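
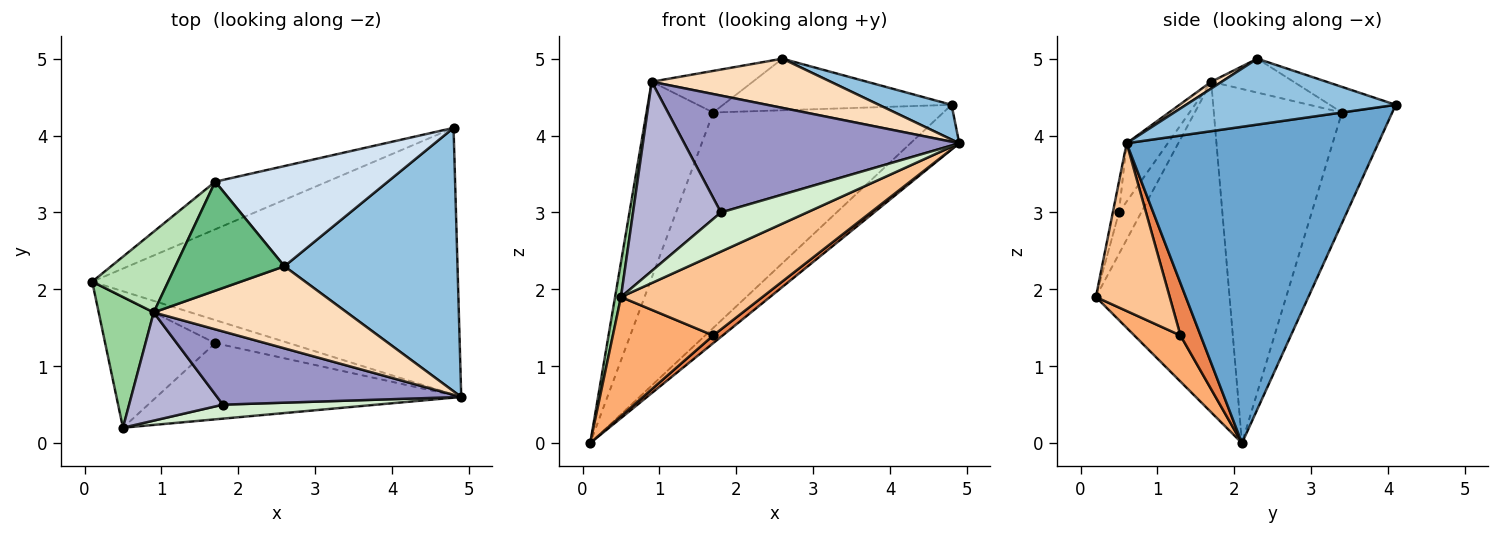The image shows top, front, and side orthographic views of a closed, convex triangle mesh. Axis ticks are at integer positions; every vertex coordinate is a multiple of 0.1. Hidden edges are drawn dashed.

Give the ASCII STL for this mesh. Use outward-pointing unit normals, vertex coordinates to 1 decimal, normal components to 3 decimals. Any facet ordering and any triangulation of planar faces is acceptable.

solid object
 facet normal 0.649 0.126 -0.750
  outer loop
   vertex 4.8 4.1 4.4
   vertex 4.9 0.6 3.9
   vertex 0.1 2.1 0.0
  endloop
 endfacet
 facet normal 0.353 -0.122 0.928
  outer loop
   vertex 2.6 2.3 5.0
   vertex 4.9 0.6 3.9
   vertex 4.8 4.1 4.4
  endloop
 endfacet
 facet normal -0.209 0.955 -0.211
  outer loop
   vertex 1.7 3.4 4.3
   vertex 4.8 4.1 4.4
   vertex 0.1 2.1 0.0
  endloop
 endfacet
 facet normal -0.131 0.454 0.881
  outer loop
   vertex 1.7 3.4 4.3
   vertex 2.6 2.3 5.0
   vertex 4.8 4.1 4.4
  endloop
 endfacet
 facet normal 0.558 -0.262 -0.787
  outer loop
   vertex 1.7 1.3 1.4
   vertex 0.1 2.1 0.0
   vertex 4.9 0.6 3.9
  endloop
 endfacet
 facet normal 0.296 -0.644 -0.706
  outer loop
   vertex 1.7 1.3 1.4
   vertex 0.5 0.2 1.9
   vertex 0.1 2.1 0.0
  endloop
 endfacet
 facet normal 0.354 -0.679 -0.643
  outer loop
   vertex 1.7 1.3 1.4
   vertex 4.9 0.6 3.9
   vertex 0.5 0.2 1.9
  endloop
 endfacet
 facet normal 0.030 -0.514 0.857
  outer loop
   vertex 0.9 1.7 4.7
   vertex 4.9 0.6 3.9
   vertex 2.6 2.3 5.0
  endloop
 endfacet
 facet normal -0.279 0.342 0.897
  outer loop
   vertex 0.9 1.7 4.7
   vertex 2.6 2.3 5.0
   vertex 1.7 3.4 4.3
  endloop
 endfacet
 facet normal -0.985 -0.043 0.164
  outer loop
   vertex 0.9 1.7 4.7
   vertex 0.1 2.1 0.0
   vertex 0.5 0.2 1.9
  endloop
 endfacet
 facet normal -0.871 0.454 0.187
  outer loop
   vertex 0.9 1.7 4.7
   vertex 1.7 3.4 4.3
   vertex 0.1 2.1 0.0
  endloop
 endfacet
 facet normal -0.067 -0.940 0.336
  outer loop
   vertex 1.8 0.5 3.0
   vertex 0.5 0.2 1.9
   vertex 4.9 0.6 3.9
  endloop
 endfacet
 facet normal -0.126 -0.841 0.527
  outer loop
   vertex 1.8 0.5 3.0
   vertex 4.9 0.6 3.9
   vertex 0.9 1.7 4.7
  endloop
 endfacet
 facet normal -0.215 -0.848 0.485
  outer loop
   vertex 1.8 0.5 3.0
   vertex 0.9 1.7 4.7
   vertex 0.5 0.2 1.9
  endloop
 endfacet
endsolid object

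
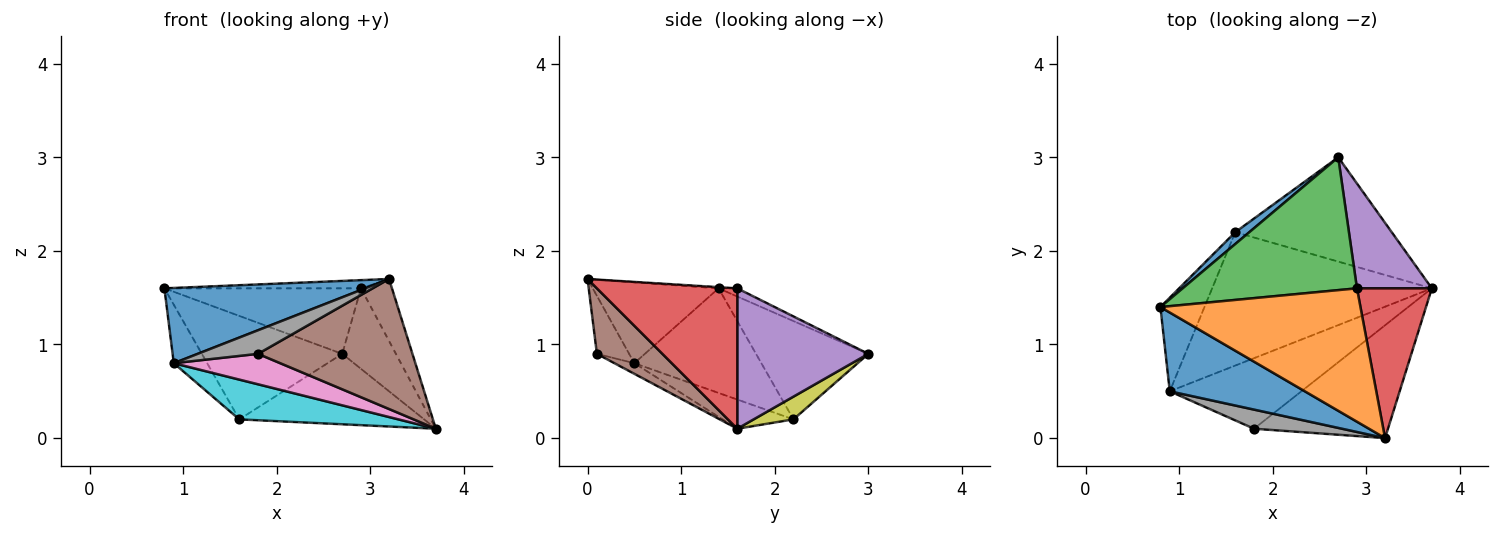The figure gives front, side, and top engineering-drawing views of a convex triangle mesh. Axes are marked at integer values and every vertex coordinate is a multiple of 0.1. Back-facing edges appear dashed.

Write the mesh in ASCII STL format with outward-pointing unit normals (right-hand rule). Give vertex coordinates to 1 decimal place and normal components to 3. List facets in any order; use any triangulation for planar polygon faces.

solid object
 facet normal -0.397 -0.634 0.663
  outer loop
   vertex 0.9 0.5 0.8
   vertex 3.2 0.0 1.7
   vertex 0.8 1.4 1.6
  endloop
 endfacet
 facet normal -0.006 0.061 0.998
  outer loop
   vertex 2.9 1.6 1.6
   vertex 0.8 1.4 1.6
   vertex 3.2 0.0 1.7
  endloop
 endfacet
 facet normal -0.042 0.442 0.896
  outer loop
   vertex 2.9 1.6 1.6
   vertex 2.7 3.0 0.9
   vertex 0.8 1.4 1.6
  endloop
 endfacet
 facet normal 0.866 0.191 0.462
  outer loop
   vertex 2.9 1.6 1.6
   vertex 3.2 0.0 1.7
   vertex 3.7 1.6 0.1
  endloop
 endfacet
 facet normal 0.830 0.340 0.443
  outer loop
   vertex 2.9 1.6 1.6
   vertex 3.7 1.6 0.1
   vertex 2.7 3.0 0.9
  endloop
 endfacet
 facet normal 0.305 -0.719 -0.624
  outer loop
   vertex 1.8 0.1 0.9
   vertex 3.7 1.6 0.1
   vertex 3.2 0.0 1.7
  endloop
 endfacet
 facet normal -0.074 -0.395 -0.916
  outer loop
   vertex 1.8 0.1 0.9
   vertex 0.9 0.5 0.8
   vertex 3.7 1.6 0.1
  endloop
 endfacet
 facet normal -0.384 -0.718 0.581
  outer loop
   vertex 1.8 0.1 0.9
   vertex 3.2 0.0 1.7
   vertex 0.9 0.5 0.8
  endloop
 endfacet
 facet normal 0.120 0.556 -0.823
  outer loop
   vertex 1.6 2.2 0.2
   vertex 2.7 3.0 0.9
   vertex 3.7 1.6 0.1
  endloop
 endfacet
 facet normal -0.126 -0.284 -0.951
  outer loop
   vertex 1.6 2.2 0.2
   vertex 3.7 1.6 0.1
   vertex 0.9 0.5 0.8
  endloop
 endfacet
 facet normal -0.622 0.778 0.089
  outer loop
   vertex 1.6 2.2 0.2
   vertex 0.8 1.4 1.6
   vertex 2.7 3.0 0.9
  endloop
 endfacet
 facet normal -0.896 0.236 -0.377
  outer loop
   vertex 1.6 2.2 0.2
   vertex 0.9 0.5 0.8
   vertex 0.8 1.4 1.6
  endloop
 endfacet
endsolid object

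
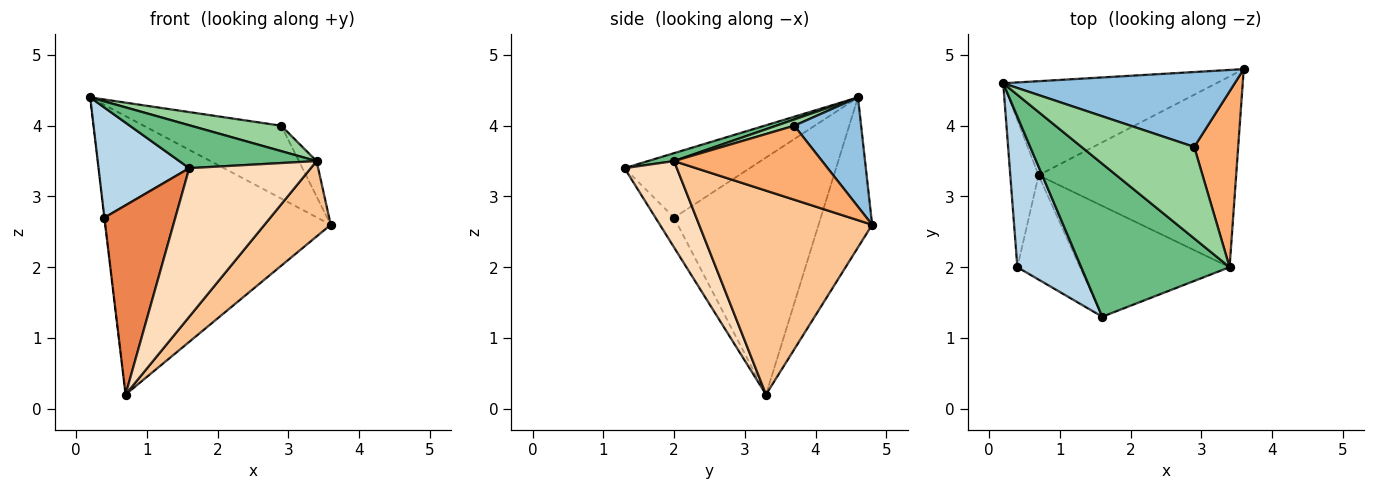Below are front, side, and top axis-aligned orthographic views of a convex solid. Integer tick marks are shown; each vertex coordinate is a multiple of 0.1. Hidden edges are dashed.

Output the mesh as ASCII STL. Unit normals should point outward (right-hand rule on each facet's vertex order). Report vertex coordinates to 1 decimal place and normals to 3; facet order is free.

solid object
 facet normal -0.220 0.924 -0.312
  outer loop
   vertex 0.7 3.3 0.2
   vertex 0.2 4.6 4.4
   vertex 3.6 4.8 2.6
  endloop
 endfacet
 facet normal 0.321 0.660 0.679
  outer loop
   vertex 2.9 3.7 4.0
   vertex 3.6 4.8 2.6
   vertex 0.2 4.6 4.4
  endloop
 endfacet
 facet normal -0.632 -0.458 0.626
  outer loop
   vertex 0.4 2.0 2.7
   vertex 1.6 1.3 3.4
   vertex 0.2 4.6 4.4
  endloop
 endfacet
 facet normal -0.993 0.001 -0.119
  outer loop
   vertex 0.4 2.0 2.7
   vertex 0.2 4.6 4.4
   vertex 0.7 3.3 0.2
  endloop
 endfacet
 facet normal -0.223 -0.854 -0.471
  outer loop
   vertex 0.4 2.0 2.7
   vertex 0.7 3.3 0.2
   vertex 1.6 1.3 3.4
  endloop
 endfacet
 facet normal 0.855 0.102 0.508
  outer loop
   vertex 3.4 2.0 3.5
   vertex 3.6 4.8 2.6
   vertex 2.9 3.7 4.0
  endloop
 endfacet
 facet normal 0.692 -0.265 -0.671
  outer loop
   vertex 3.4 2.0 3.5
   vertex 0.7 3.3 0.2
   vertex 3.6 4.8 2.6
  endloop
 endfacet
 facet normal 0.326 -0.758 -0.565
  outer loop
   vertex 3.4 2.0 3.5
   vertex 1.6 1.3 3.4
   vertex 0.7 3.3 0.2
  endloop
 endfacet
 facet normal 0.051 -0.270 0.962
  outer loop
   vertex 3.4 2.0 3.5
   vertex 0.2 4.6 4.4
   vertex 1.6 1.3 3.4
  endloop
 endfacet
 facet normal 0.053 -0.267 0.962
  outer loop
   vertex 3.4 2.0 3.5
   vertex 2.9 3.7 4.0
   vertex 0.2 4.6 4.4
  endloop
 endfacet
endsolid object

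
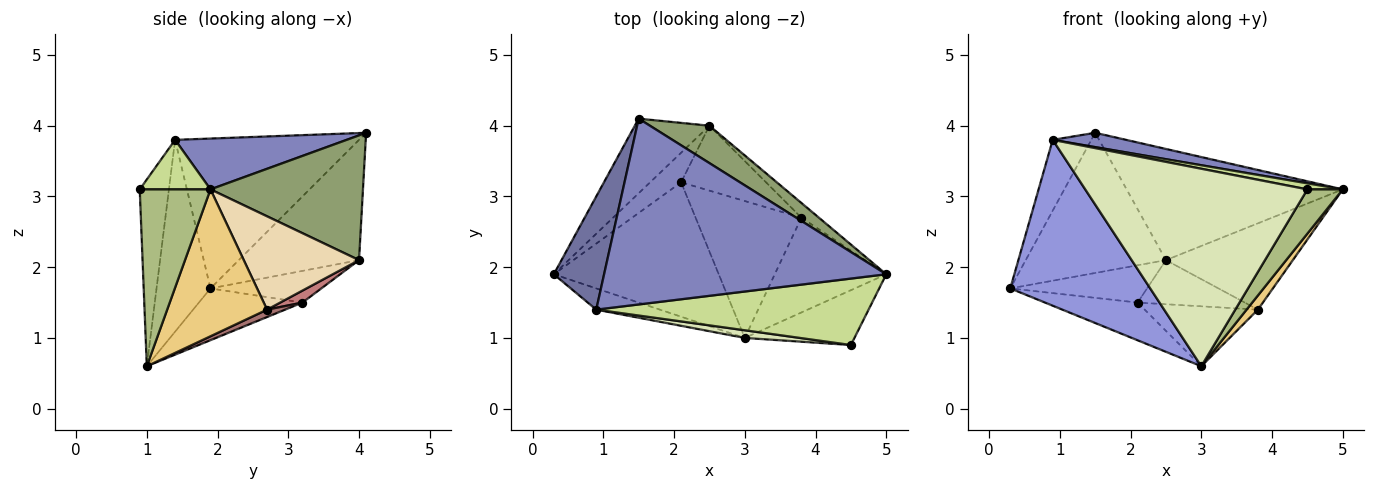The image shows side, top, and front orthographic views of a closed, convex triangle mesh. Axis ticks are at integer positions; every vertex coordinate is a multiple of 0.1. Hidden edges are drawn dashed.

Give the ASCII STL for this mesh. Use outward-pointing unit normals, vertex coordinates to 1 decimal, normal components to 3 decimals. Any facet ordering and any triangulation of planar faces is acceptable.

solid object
 facet normal -0.930 0.195 0.312
  outer loop
   vertex 0.9 1.4 3.8
   vertex 1.5 4.1 3.9
   vertex 0.3 1.9 1.7
  endloop
 endfacet
 facet normal 0.177 -0.076 0.981
  outer loop
   vertex 0.9 1.4 3.8
   vertex 5.0 1.9 3.1
   vertex 1.5 4.1 3.9
  endloop
 endfacet
 facet normal -0.357 -0.926 -0.119
  outer loop
   vertex 0.9 1.4 3.8
   vertex 0.3 1.9 1.7
   vertex 3.0 1.0 0.6
  endloop
 endfacet
 facet normal -0.604 0.704 -0.374
  outer loop
   vertex 2.5 4.0 2.1
   vertex 0.3 1.9 1.7
   vertex 1.5 4.1 3.9
  endloop
 endfacet
 facet normal 0.556 0.788 0.265
  outer loop
   vertex 2.5 4.0 2.1
   vertex 1.5 4.1 3.9
   vertex 5.0 1.9 3.1
  endloop
 endfacet
 facet normal 0.782 -0.391 -0.485
  outer loop
   vertex 4.5 0.9 3.1
   vertex 3.0 1.0 0.6
   vertex 5.0 1.9 3.1
  endloop
 endfacet
 facet normal 0.178 -0.089 0.980
  outer loop
   vertex 4.5 0.9 3.1
   vertex 5.0 1.9 3.1
   vertex 0.9 1.4 3.8
  endloop
 endfacet
 facet normal -0.130 -0.991 0.038
  outer loop
   vertex 4.5 0.9 3.1
   vertex 0.9 1.4 3.8
   vertex 3.0 1.0 0.6
  endloop
 endfacet
 facet normal -0.289 0.259 -0.922
  outer loop
   vertex 2.1 3.2 1.5
   vertex 3.0 1.0 0.6
   vertex 0.3 1.9 1.7
  endloop
 endfacet
 facet normal -0.536 0.661 -0.525
  outer loop
   vertex 2.1 3.2 1.5
   vertex 0.3 1.9 1.7
   vertex 2.5 4.0 2.1
  endloop
 endfacet
 facet normal 0.793 -0.090 -0.602
  outer loop
   vertex 3.8 2.7 1.4
   vertex 5.0 1.9 3.1
   vertex 3.0 1.0 0.6
  endloop
 endfacet
 facet normal 0.667 0.734 -0.125
  outer loop
   vertex 3.8 2.7 1.4
   vertex 2.5 4.0 2.1
   vertex 5.0 1.9 3.1
  endloop
 endfacet
 facet normal 0.064 0.400 -0.914
  outer loop
   vertex 3.8 2.7 1.4
   vertex 3.0 1.0 0.6
   vertex 2.1 3.2 1.5
  endloop
 endfacet
 facet normal 0.116 0.558 -0.822
  outer loop
   vertex 3.8 2.7 1.4
   vertex 2.1 3.2 1.5
   vertex 2.5 4.0 2.1
  endloop
 endfacet
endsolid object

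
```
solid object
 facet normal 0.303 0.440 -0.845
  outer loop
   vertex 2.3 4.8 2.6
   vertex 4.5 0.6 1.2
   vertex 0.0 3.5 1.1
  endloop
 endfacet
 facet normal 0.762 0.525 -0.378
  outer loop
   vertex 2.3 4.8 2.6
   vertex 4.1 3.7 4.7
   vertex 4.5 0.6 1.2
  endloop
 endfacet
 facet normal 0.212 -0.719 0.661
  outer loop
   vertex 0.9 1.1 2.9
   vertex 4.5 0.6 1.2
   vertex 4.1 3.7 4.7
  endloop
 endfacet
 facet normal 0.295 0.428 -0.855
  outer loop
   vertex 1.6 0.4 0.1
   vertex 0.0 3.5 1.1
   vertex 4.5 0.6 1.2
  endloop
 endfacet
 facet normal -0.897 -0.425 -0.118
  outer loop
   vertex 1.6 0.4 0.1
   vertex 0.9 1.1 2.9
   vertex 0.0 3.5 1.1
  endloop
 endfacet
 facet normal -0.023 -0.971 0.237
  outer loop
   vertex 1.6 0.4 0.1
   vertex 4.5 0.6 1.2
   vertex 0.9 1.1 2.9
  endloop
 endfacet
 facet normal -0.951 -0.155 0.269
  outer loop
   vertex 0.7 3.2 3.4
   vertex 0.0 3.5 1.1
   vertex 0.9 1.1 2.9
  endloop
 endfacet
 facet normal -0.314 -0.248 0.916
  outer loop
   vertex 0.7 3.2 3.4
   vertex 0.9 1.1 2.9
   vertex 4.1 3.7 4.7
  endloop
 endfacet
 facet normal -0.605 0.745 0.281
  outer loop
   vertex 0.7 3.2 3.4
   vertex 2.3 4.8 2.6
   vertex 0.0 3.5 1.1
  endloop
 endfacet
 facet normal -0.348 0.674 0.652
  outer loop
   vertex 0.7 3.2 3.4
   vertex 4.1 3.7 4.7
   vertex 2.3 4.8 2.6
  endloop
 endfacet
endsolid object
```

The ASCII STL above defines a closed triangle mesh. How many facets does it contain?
10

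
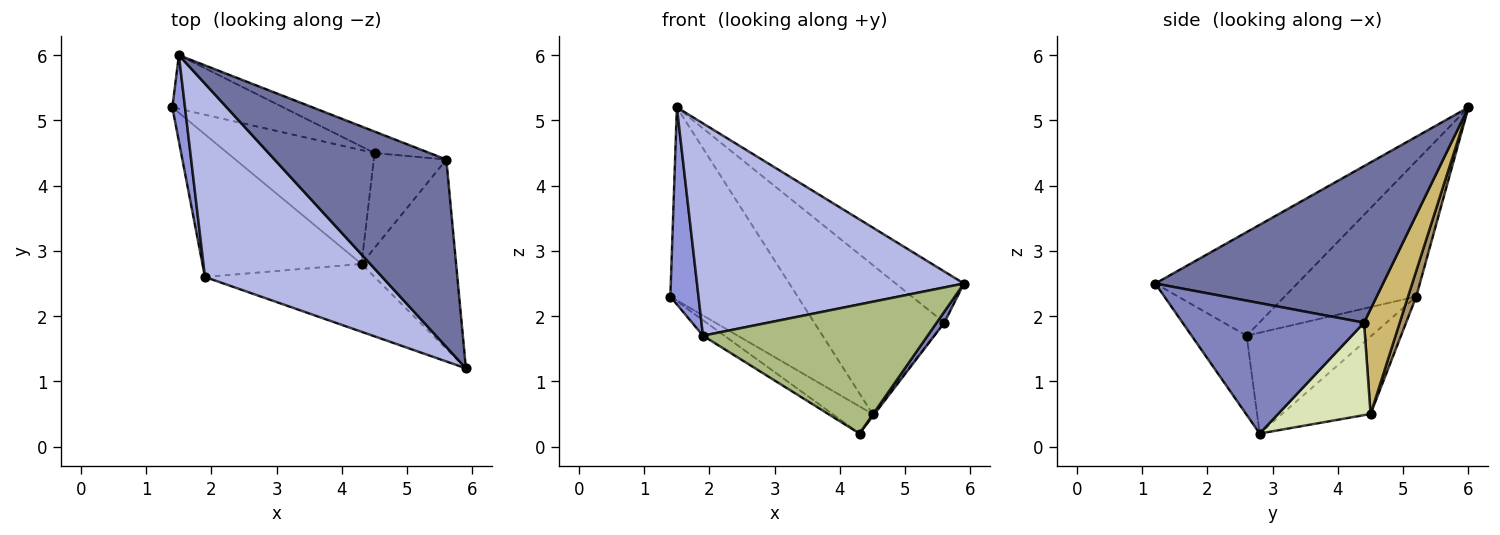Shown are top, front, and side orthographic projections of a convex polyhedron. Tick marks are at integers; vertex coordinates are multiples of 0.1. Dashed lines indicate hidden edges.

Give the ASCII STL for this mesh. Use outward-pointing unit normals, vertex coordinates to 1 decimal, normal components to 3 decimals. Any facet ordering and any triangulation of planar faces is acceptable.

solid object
 facet normal 0.660 0.198 0.724
  outer loop
   vertex 5.6 4.4 1.9
   vertex 1.5 6.0 5.2
   vertex 5.9 1.2 2.5
  endloop
 endfacet
 facet normal 0.809 -0.034 -0.587
  outer loop
   vertex 5.6 4.4 1.9
   vertex 5.9 1.2 2.5
   vertex 4.3 2.8 0.2
  endloop
 endfacet
 facet normal -0.974 -0.208 0.091
  outer loop
   vertex 1.9 2.6 1.7
   vertex 1.5 6.0 5.2
   vertex 1.4 5.2 2.3
  endloop
 endfacet
 facet normal -0.366 -0.688 0.627
  outer loop
   vertex 1.9 2.6 1.7
   vertex 5.9 1.2 2.5
   vertex 1.5 6.0 5.2
  endloop
 endfacet
 facet normal -0.533 0.092 -0.841
  outer loop
   vertex 1.9 2.6 1.7
   vertex 1.4 5.2 2.3
   vertex 4.3 2.8 0.2
  endloop
 endfacet
 facet normal -0.212 -0.865 -0.454
  outer loop
   vertex 1.9 2.6 1.7
   vertex 4.3 2.8 0.2
   vertex 5.9 1.2 2.5
  endloop
 endfacet
 facet normal -0.456 0.206 -0.866
  outer loop
   vertex 4.5 4.5 0.5
   vertex 4.3 2.8 0.2
   vertex 1.4 5.2 2.3
  endloop
 endfacet
 facet normal 0.787 0.016 -0.617
  outer loop
   vertex 4.5 4.5 0.5
   vertex 5.6 4.4 1.9
   vertex 4.3 2.8 0.2
  endloop
 endfacet
 facet normal 0.062 0.962 -0.267
  outer loop
   vertex 4.5 4.5 0.5
   vertex 1.4 5.2 2.3
   vertex 1.5 6.0 5.2
  endloop
 endfacet
 facet normal 0.262 0.955 -0.138
  outer loop
   vertex 4.5 4.5 0.5
   vertex 1.5 6.0 5.2
   vertex 5.6 4.4 1.9
  endloop
 endfacet
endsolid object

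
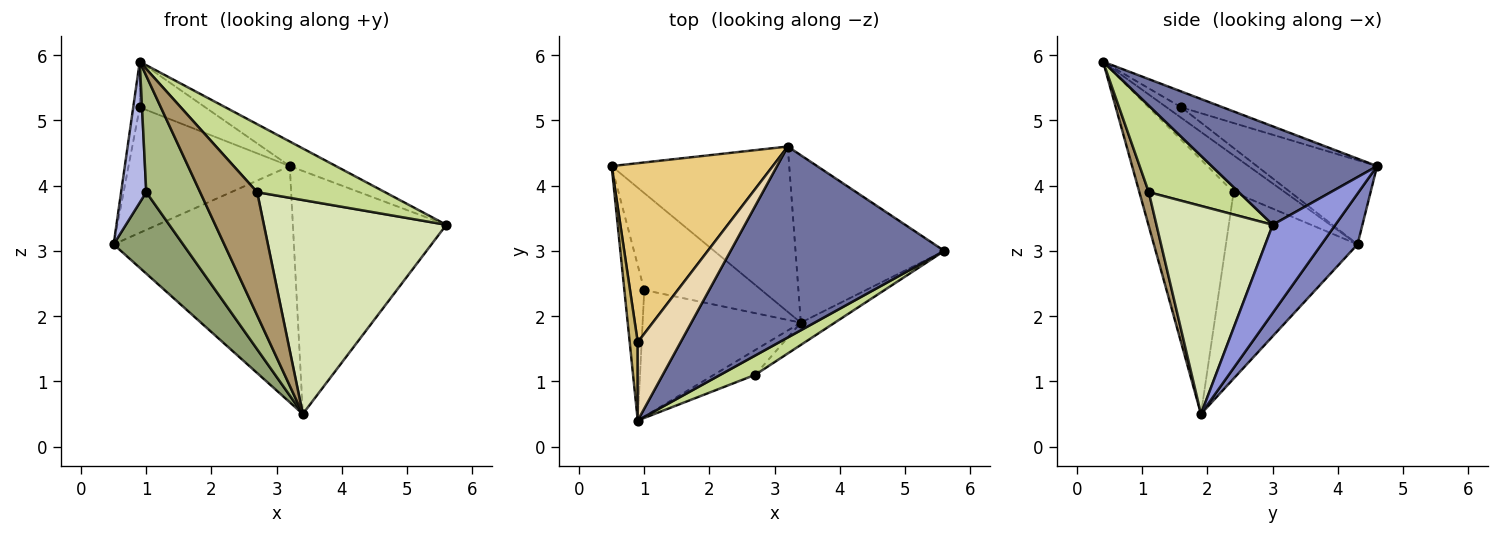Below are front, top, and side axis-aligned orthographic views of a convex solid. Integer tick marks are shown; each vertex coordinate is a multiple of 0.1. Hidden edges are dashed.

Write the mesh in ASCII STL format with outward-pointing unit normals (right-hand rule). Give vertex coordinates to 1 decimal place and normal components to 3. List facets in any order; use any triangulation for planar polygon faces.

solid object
 facet normal 0.416 0.116 0.902
  outer loop
   vertex 3.2 4.6 4.3
   vertex 0.9 0.4 5.9
   vertex 5.6 3.0 3.4
  endloop
 endfacet
 facet normal 0.162 0.808 -0.566
  outer loop
   vertex 3.2 4.6 4.3
   vertex 3.4 1.9 0.5
   vertex 0.5 4.3 3.1
  endloop
 endfacet
 facet normal 0.319 0.781 -0.538
  outer loop
   vertex 3.2 4.6 4.3
   vertex 5.6 3.0 3.4
   vertex 3.4 1.9 0.5
  endloop
 endfacet
 facet normal -0.808 -0.396 -0.437
  outer loop
   vertex 1.0 2.4 3.9
   vertex 0.9 0.4 5.9
   vertex 0.5 4.3 3.1
  endloop
 endfacet
 facet normal -0.773 -0.408 -0.486
  outer loop
   vertex 1.0 2.4 3.9
   vertex 0.5 4.3 3.1
   vertex 3.4 1.9 0.5
  endloop
 endfacet
 facet normal -0.764 -0.437 -0.475
  outer loop
   vertex 1.0 2.4 3.9
   vertex 3.4 1.9 0.5
   vertex 0.9 0.4 5.9
  endloop
 endfacet
 facet normal 0.561 -0.797 0.226
  outer loop
   vertex 2.7 1.1 3.9
   vertex 5.6 3.0 3.4
   vertex 0.9 0.4 5.9
  endloop
 endfacet
 facet normal 0.535 -0.840 -0.087
  outer loop
   vertex 2.7 1.1 3.9
   vertex 3.4 1.9 0.5
   vertex 5.6 3.0 3.4
  endloop
 endfacet
 facet normal 0.160 -0.968 -0.195
  outer loop
   vertex 2.7 1.1 3.9
   vertex 0.9 0.4 5.9
   vertex 3.4 1.9 0.5
  endloop
 endfacet
 facet normal -0.750 0.333 0.571
  outer loop
   vertex 0.9 1.6 5.2
   vertex 0.5 4.3 3.1
   vertex 0.9 0.4 5.9
  endloop
 endfacet
 facet normal -0.393 0.527 0.753
  outer loop
   vertex 0.9 1.6 5.2
   vertex 3.2 4.6 4.3
   vertex 0.5 4.3 3.1
  endloop
 endfacet
 facet normal -0.304 0.480 0.823
  outer loop
   vertex 0.9 1.6 5.2
   vertex 0.9 0.4 5.9
   vertex 3.2 4.6 4.3
  endloop
 endfacet
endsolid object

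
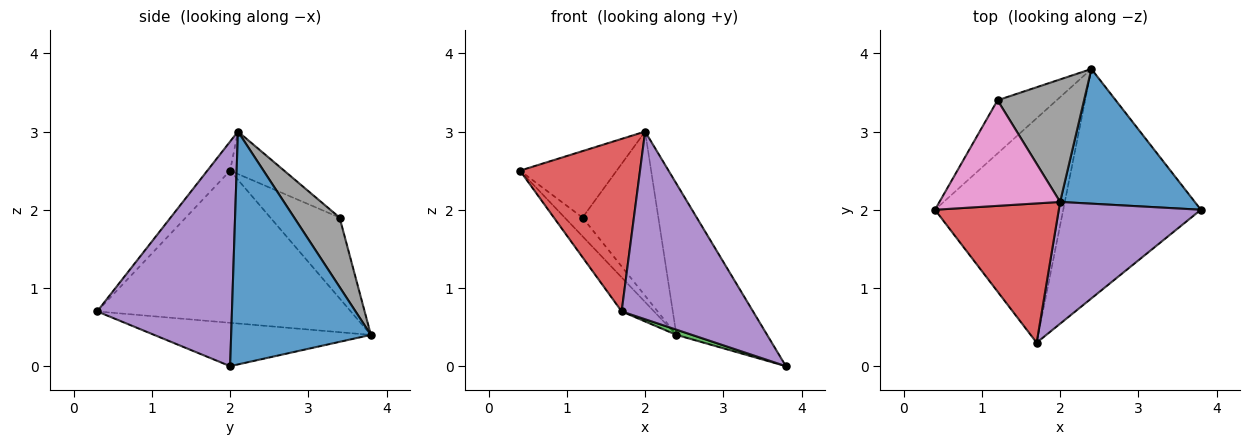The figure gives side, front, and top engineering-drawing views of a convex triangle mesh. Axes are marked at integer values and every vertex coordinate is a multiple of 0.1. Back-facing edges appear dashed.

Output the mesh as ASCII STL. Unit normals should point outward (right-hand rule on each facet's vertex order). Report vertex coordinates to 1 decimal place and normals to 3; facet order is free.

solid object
 facet normal 0.755 0.490 0.436
  outer loop
   vertex 2.0 2.1 3.0
   vertex 3.8 2.0 0.0
   vertex 2.4 3.8 0.4
  endloop
 endfacet
 facet normal -0.761 0.097 -0.641
  outer loop
   vertex 1.7 0.3 0.7
   vertex 0.4 2.0 2.5
   vertex 2.4 3.8 0.4
  endloop
 endfacet
 facet normal -0.300 -0.022 -0.954
  outer loop
   vertex 1.7 0.3 0.7
   vertex 2.4 3.8 0.4
   vertex 3.8 2.0 0.0
  endloop
 endfacet
 facet normal -0.146 -0.770 0.621
  outer loop
   vertex 1.7 0.3 0.7
   vertex 2.0 2.1 3.0
   vertex 0.4 2.0 2.5
  endloop
 endfacet
 facet normal 0.652 -0.636 0.413
  outer loop
   vertex 1.7 0.3 0.7
   vertex 3.8 2.0 0.0
   vertex 2.0 2.1 3.0
  endloop
 endfacet
 facet normal -0.790 0.204 -0.578
  outer loop
   vertex 1.2 3.4 1.9
   vertex 2.4 3.8 0.4
   vertex 0.4 2.0 2.5
  endloop
 endfacet
 facet normal -0.285 0.511 0.811
  outer loop
   vertex 1.2 3.4 1.9
   vertex 0.4 2.0 2.5
   vertex 2.0 2.1 3.0
  endloop
 endfacet
 facet normal 0.433 0.723 0.539
  outer loop
   vertex 1.2 3.4 1.9
   vertex 2.0 2.1 3.0
   vertex 2.4 3.8 0.4
  endloop
 endfacet
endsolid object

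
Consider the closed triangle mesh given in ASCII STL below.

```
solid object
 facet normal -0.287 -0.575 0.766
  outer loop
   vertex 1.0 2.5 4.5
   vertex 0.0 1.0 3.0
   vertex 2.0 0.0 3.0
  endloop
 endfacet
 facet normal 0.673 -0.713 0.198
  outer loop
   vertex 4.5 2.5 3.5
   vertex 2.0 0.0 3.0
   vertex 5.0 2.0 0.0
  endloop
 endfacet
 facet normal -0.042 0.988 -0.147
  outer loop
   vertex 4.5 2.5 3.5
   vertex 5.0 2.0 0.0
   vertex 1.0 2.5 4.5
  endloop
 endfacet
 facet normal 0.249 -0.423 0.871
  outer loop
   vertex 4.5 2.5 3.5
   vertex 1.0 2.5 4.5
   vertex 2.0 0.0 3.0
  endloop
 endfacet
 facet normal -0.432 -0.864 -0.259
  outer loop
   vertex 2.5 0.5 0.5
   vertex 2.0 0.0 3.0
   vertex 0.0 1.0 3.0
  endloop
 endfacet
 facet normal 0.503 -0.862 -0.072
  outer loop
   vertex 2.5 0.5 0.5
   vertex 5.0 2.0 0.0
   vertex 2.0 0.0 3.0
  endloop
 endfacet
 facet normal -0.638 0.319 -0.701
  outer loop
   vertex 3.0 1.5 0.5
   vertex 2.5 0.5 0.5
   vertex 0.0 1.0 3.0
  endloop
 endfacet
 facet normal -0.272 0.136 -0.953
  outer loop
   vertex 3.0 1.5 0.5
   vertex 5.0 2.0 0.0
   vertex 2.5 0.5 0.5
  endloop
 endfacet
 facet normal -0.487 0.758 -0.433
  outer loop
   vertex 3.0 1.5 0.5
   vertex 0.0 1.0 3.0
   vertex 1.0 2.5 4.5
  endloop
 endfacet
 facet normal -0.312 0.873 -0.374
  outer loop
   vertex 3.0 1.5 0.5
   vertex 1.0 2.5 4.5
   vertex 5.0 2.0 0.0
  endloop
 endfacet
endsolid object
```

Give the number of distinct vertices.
7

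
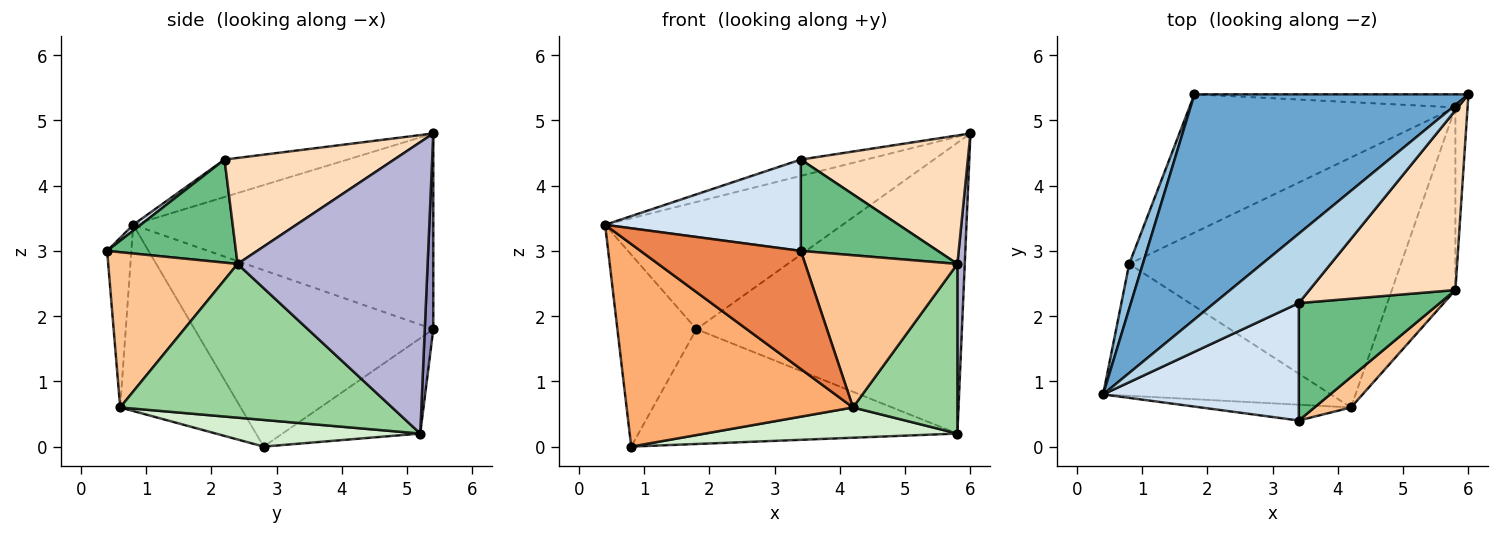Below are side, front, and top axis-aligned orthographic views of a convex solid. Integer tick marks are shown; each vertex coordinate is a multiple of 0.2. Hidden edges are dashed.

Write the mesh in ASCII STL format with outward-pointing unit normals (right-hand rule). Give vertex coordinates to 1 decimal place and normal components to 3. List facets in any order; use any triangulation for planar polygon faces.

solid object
 facet normal -0.528 0.418 0.739
  outer loop
   vertex 1.8 5.4 1.8
   vertex 0.4 0.8 3.4
   vertex 6.0 5.4 4.8
  endloop
 endfacet
 facet normal -0.947 0.314 0.073
  outer loop
   vertex 0.8 2.8 0.0
   vertex 0.4 0.8 3.4
   vertex 1.8 5.4 1.8
  endloop
 endfacet
 facet normal -0.396 0.210 0.894
  outer loop
   vertex 3.4 2.2 4.4
   vertex 6.0 5.4 4.8
   vertex 0.4 0.8 3.4
  endloop
 endfacet
 facet normal 0.023 -0.614 0.789
  outer loop
   vertex 3.4 2.2 4.4
   vertex 0.4 0.8 3.4
   vertex 3.4 0.4 3.0
  endloop
 endfacet
 facet normal -0.148 -0.980 -0.131
  outer loop
   vertex 4.2 0.6 0.6
   vertex 3.4 0.4 3.0
   vertex 0.4 0.8 3.4
  endloop
 endfacet
 facet normal -0.407 -0.765 -0.498
  outer loop
   vertex 4.2 0.6 0.6
   vertex 0.4 0.8 3.4
   vertex 0.8 2.8 0.0
  endloop
 endfacet
 facet normal 0.640 -0.753 0.151
  outer loop
   vertex 5.8 2.4 2.8
   vertex 3.4 0.4 3.0
   vertex 4.2 0.6 0.6
  endloop
 endfacet
 facet normal 0.509 -0.501 0.700
  outer loop
   vertex 5.8 2.4 2.8
   vertex 6.0 5.4 4.8
   vertex 3.4 2.2 4.4
  endloop
 endfacet
 facet normal 0.500 -0.532 0.684
  outer loop
   vertex 5.8 2.4 2.8
   vertex 3.4 2.2 4.4
   vertex 3.4 0.4 3.0
  endloop
 endfacet
 facet normal 0.871 -0.334 -0.360
  outer loop
   vertex 5.8 5.2 0.2
   vertex 5.8 2.4 2.8
   vertex 4.2 0.6 0.6
  endloop
 endfacet
 facet normal -0.266 0.616 -0.742
  outer loop
   vertex 5.8 5.2 0.2
   vertex 0.8 2.8 0.0
   vertex 1.8 5.4 1.8
  endloop
 endfacet
 facet normal 0.097 -0.120 -0.988
  outer loop
   vertex 5.8 5.2 0.2
   vertex 4.2 0.6 0.6
   vertex 0.8 2.8 0.0
  endloop
 endfacet
 facet normal 0.032 0.998 -0.045
  outer loop
   vertex 5.8 5.2 0.2
   vertex 1.8 5.4 1.8
   vertex 6.0 5.4 4.8
  endloop
 endfacet
 facet normal 0.998 -0.039 -0.042
  outer loop
   vertex 5.8 5.2 0.2
   vertex 6.0 5.4 4.8
   vertex 5.8 2.4 2.8
  endloop
 endfacet
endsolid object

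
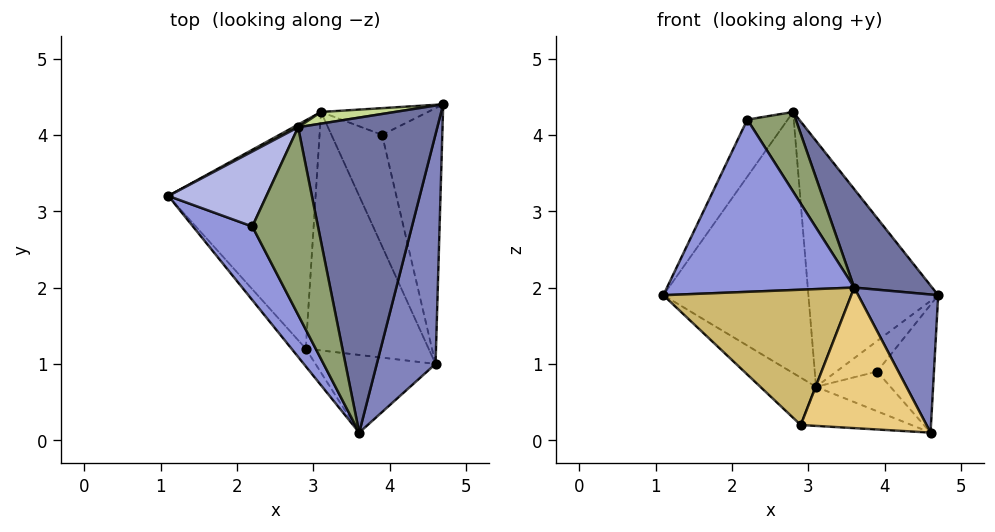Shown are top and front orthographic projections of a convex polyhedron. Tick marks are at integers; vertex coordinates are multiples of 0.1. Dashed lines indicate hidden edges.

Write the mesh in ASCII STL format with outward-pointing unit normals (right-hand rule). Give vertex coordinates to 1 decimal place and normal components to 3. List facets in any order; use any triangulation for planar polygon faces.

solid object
 facet normal 0.782 -0.186 0.595
  outer loop
   vertex 2.8 4.1 4.3
   vertex 3.6 0.1 2.0
   vertex 4.7 4.4 1.9
  endloop
 endfacet
 facet normal 0.902 -0.222 0.370
  outer loop
   vertex 4.6 1.0 0.1
   vertex 4.7 4.4 1.9
   vertex 3.6 0.1 2.0
  endloop
 endfacet
 facet normal -0.756 -0.602 0.257
  outer loop
   vertex 2.2 2.8 4.2
   vertex 1.1 3.2 1.9
   vertex 3.6 0.1 2.0
  endloop
 endfacet
 facet normal -0.822 0.345 0.453
  outer loop
   vertex 2.2 2.8 4.2
   vertex 2.8 4.1 4.3
   vertex 1.1 3.2 1.9
  endloop
 endfacet
 facet normal 0.570 -0.321 0.757
  outer loop
   vertex 2.2 2.8 4.2
   vertex 3.6 0.1 2.0
   vertex 2.8 4.1 4.3
  endloop
 endfacet
 facet normal -0.478 0.878 0.009
  outer loop
   vertex 3.1 4.3 0.7
   vertex 1.1 3.2 1.9
   vertex 2.8 4.1 4.3
  endloop
 endfacet
 facet normal -0.097 0.994 0.047
  outer loop
   vertex 3.1 4.3 0.7
   vertex 2.8 4.1 4.3
   vertex 4.7 4.4 1.9
  endloop
 endfacet
 facet normal -0.573 0.166 -0.802
  outer loop
   vertex 2.9 1.2 0.2
   vertex 1.1 3.2 1.9
   vertex 3.1 4.3 0.7
  endloop
 endfacet
 facet normal -0.039 0.162 -0.986
  outer loop
   vertex 2.9 1.2 0.2
   vertex 3.1 4.3 0.7
   vertex 4.6 1.0 0.1
  endloop
 endfacet
 facet normal -0.774 -0.627 -0.082
  outer loop
   vertex 2.9 1.2 0.2
   vertex 3.6 0.1 2.0
   vertex 1.1 3.2 1.9
  endloop
 endfacet
 facet normal -0.130 -0.868 -0.480
  outer loop
   vertex 2.9 1.2 0.2
   vertex 4.6 1.0 0.1
   vertex 3.6 0.1 2.0
  endloop
 endfacet
 facet normal 0.667 0.333 -0.667
  outer loop
   vertex 3.9 4.0 0.9
   vertex 4.7 4.4 1.9
   vertex 4.6 1.0 0.1
  endloop
 endfacet
 facet normal 0.408 0.687 -0.601
  outer loop
   vertex 3.9 4.0 0.9
   vertex 3.1 4.3 0.7
   vertex 4.7 4.4 1.9
  endloop
 endfacet
 facet normal 0.340 0.316 -0.886
  outer loop
   vertex 3.9 4.0 0.9
   vertex 4.6 1.0 0.1
   vertex 3.1 4.3 0.7
  endloop
 endfacet
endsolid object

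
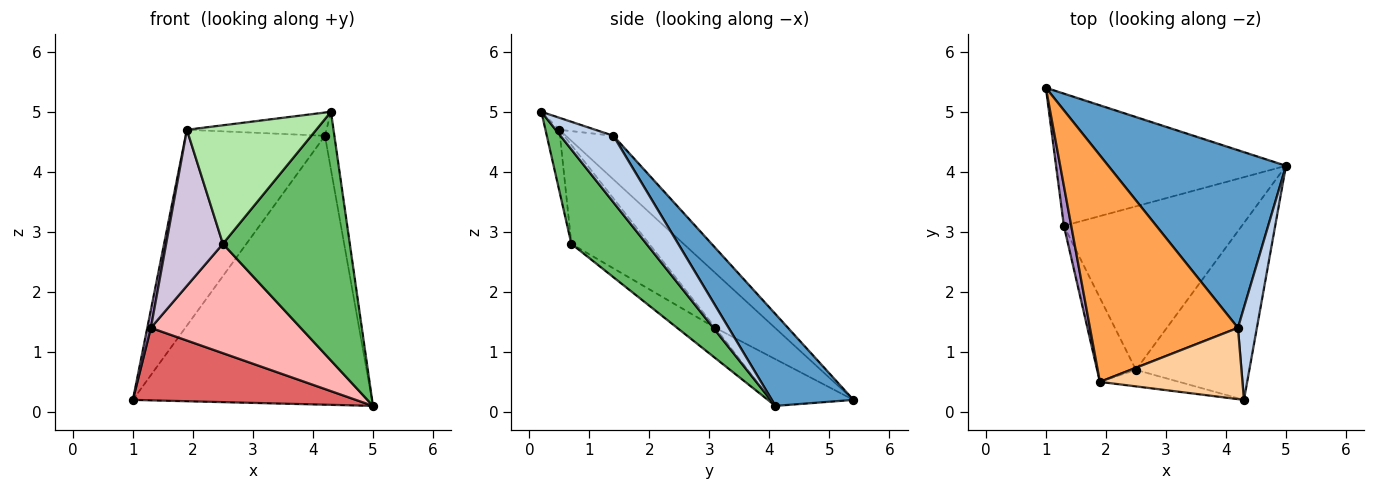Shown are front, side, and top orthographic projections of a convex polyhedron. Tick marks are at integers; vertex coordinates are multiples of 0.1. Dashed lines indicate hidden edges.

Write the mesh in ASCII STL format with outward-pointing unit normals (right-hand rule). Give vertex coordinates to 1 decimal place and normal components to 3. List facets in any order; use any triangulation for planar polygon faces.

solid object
 facet normal 0.274 0.802 0.530
  outer loop
   vertex 4.2 1.4 4.6
   vertex 5.0 4.1 0.1
   vertex 1.0 5.4 0.2
  endloop
 endfacet
 facet normal 0.948 0.169 0.270
  outer loop
   vertex 4.2 1.4 4.6
   vertex 4.3 0.2 5.0
   vertex 5.0 4.1 0.1
  endloop
 endfacet
 facet normal -0.218 0.638 0.738
  outer loop
   vertex 4.2 1.4 4.6
   vertex 1.0 5.4 0.2
   vertex 1.9 0.5 4.7
  endloop
 endfacet
 facet normal -0.080 0.309 0.948
  outer loop
   vertex 4.2 1.4 4.6
   vertex 1.9 0.5 4.7
   vertex 4.3 0.2 5.0
  endloop
 endfacet
 facet normal 0.434 -0.734 -0.522
  outer loop
   vertex 2.5 0.7 2.8
   vertex 5.0 4.1 0.1
   vertex 4.3 0.2 5.0
  endloop
 endfacet
 facet normal -0.106 -0.985 -0.137
  outer loop
   vertex 2.5 0.7 2.8
   vertex 4.3 0.2 5.0
   vertex 1.9 0.5 4.7
  endloop
 endfacet
 facet normal -0.175 -0.473 -0.863
  outer loop
   vertex 1.3 3.1 1.4
   vertex 1.0 5.4 0.2
   vertex 5.0 4.1 0.1
  endloop
 endfacet
 facet normal -0.140 -0.550 -0.823
  outer loop
   vertex 1.3 3.1 1.4
   vertex 5.0 4.1 0.1
   vertex 2.5 0.7 2.8
  endloop
 endfacet
 facet normal -0.989 -0.060 0.133
  outer loop
   vertex 1.3 3.1 1.4
   vertex 1.9 0.5 4.7
   vertex 1.0 5.4 0.2
  endloop
 endfacet
 facet normal -0.770 -0.561 -0.302
  outer loop
   vertex 1.3 3.1 1.4
   vertex 2.5 0.7 2.8
   vertex 1.9 0.5 4.7
  endloop
 endfacet
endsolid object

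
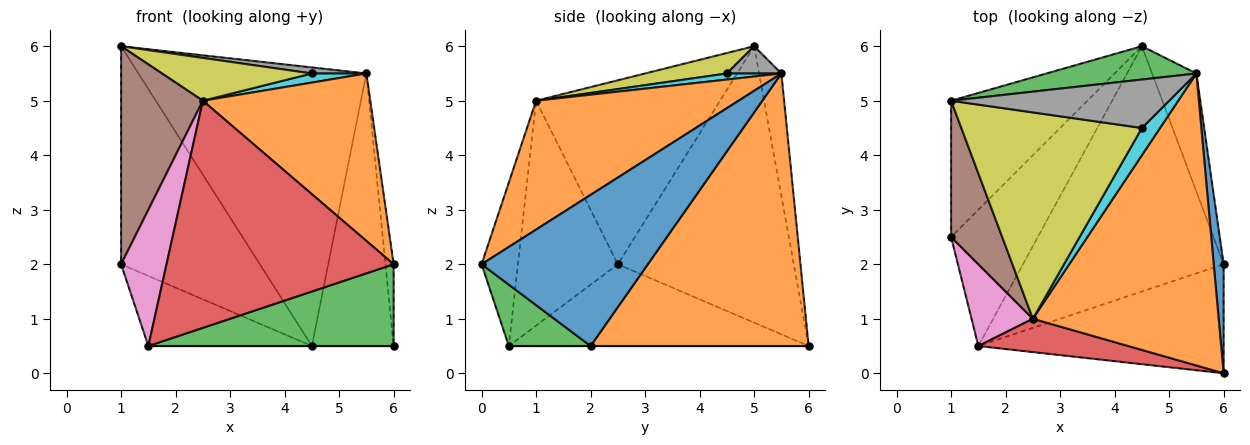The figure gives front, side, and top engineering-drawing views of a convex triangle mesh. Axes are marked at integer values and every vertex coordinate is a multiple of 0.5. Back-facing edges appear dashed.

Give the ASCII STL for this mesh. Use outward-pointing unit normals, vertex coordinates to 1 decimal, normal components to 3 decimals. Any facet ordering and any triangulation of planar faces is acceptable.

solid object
 facet normal -0.732 0.578 -0.361
  outer loop
   vertex 1.0 5.0 6.0
   vertex 4.5 6.0 0.5
   vertex 1.0 2.5 2.0
  endloop
 endfacet
 facet normal 0.926 0.347 -0.150
  outer loop
   vertex 5.5 5.5 5.5
   vertex 6.0 2.0 0.5
   vertex 4.5 6.0 0.5
  endloop
 endfacet
 facet normal -0.097 0.988 0.118
  outer loop
   vertex 5.5 5.5 5.5
   vertex 4.5 6.0 0.5
   vertex 1.0 5.0 6.0
  endloop
 endfacet
 facet normal -0.643 0.350 -0.681
  outer loop
   vertex 1.5 0.5 0.5
   vertex 1.0 2.5 2.0
   vertex 4.5 6.0 0.5
  endloop
 endfacet
 facet normal 0.000 0.000 -1.000
  outer loop
   vertex 1.5 0.5 0.5
   vertex 4.5 6.0 0.5
   vertex 6.0 2.0 0.5
  endloop
 endfacet
 facet normal -0.886 -0.394 0.246
  outer loop
   vertex 2.5 1.0 5.0
   vertex 1.0 5.0 6.0
   vertex 1.0 2.5 2.0
  endloop
 endfacet
 facet normal -0.884 -0.402 0.241
  outer loop
   vertex 2.5 1.0 5.0
   vertex 1.0 2.5 2.0
   vertex 1.5 0.5 0.5
  endloop
 endfacet
 facet normal 0.123 -0.123 0.985
  outer loop
   vertex 4.5 4.5 5.5
   vertex 5.5 5.5 5.5
   vertex 1.0 5.0 6.0
  endloop
 endfacet
 facet normal 0.110 -0.202 0.973
  outer loop
   vertex 4.5 4.5 5.5
   vertex 1.0 5.0 6.0
   vertex 2.5 1.0 5.0
  endloop
 endfacet
 facet normal 0.302 -0.302 0.905
  outer loop
   vertex 4.5 4.5 5.5
   vertex 2.5 1.0 5.0
   vertex 5.5 5.5 5.5
  endloop
 endfacet
 facet normal 0.997 0.049 0.065
  outer loop
   vertex 6.0 0.0 2.0
   vertex 6.0 2.0 0.5
   vertex 5.5 5.5 5.5
  endloop
 endfacet
 facet normal 0.515 -0.426 0.743
  outer loop
   vertex 6.0 0.0 2.0
   vertex 5.5 5.5 5.5
   vertex 2.5 1.0 5.0
  endloop
 endfacet
 facet normal 0.196 -0.588 -0.784
  outer loop
   vertex 6.0 0.0 2.0
   vertex 1.5 0.5 0.5
   vertex 6.0 2.0 0.5
  endloop
 endfacet
 facet normal -0.156 -0.977 0.143
  outer loop
   vertex 6.0 0.0 2.0
   vertex 2.5 1.0 5.0
   vertex 1.5 0.5 0.5
  endloop
 endfacet
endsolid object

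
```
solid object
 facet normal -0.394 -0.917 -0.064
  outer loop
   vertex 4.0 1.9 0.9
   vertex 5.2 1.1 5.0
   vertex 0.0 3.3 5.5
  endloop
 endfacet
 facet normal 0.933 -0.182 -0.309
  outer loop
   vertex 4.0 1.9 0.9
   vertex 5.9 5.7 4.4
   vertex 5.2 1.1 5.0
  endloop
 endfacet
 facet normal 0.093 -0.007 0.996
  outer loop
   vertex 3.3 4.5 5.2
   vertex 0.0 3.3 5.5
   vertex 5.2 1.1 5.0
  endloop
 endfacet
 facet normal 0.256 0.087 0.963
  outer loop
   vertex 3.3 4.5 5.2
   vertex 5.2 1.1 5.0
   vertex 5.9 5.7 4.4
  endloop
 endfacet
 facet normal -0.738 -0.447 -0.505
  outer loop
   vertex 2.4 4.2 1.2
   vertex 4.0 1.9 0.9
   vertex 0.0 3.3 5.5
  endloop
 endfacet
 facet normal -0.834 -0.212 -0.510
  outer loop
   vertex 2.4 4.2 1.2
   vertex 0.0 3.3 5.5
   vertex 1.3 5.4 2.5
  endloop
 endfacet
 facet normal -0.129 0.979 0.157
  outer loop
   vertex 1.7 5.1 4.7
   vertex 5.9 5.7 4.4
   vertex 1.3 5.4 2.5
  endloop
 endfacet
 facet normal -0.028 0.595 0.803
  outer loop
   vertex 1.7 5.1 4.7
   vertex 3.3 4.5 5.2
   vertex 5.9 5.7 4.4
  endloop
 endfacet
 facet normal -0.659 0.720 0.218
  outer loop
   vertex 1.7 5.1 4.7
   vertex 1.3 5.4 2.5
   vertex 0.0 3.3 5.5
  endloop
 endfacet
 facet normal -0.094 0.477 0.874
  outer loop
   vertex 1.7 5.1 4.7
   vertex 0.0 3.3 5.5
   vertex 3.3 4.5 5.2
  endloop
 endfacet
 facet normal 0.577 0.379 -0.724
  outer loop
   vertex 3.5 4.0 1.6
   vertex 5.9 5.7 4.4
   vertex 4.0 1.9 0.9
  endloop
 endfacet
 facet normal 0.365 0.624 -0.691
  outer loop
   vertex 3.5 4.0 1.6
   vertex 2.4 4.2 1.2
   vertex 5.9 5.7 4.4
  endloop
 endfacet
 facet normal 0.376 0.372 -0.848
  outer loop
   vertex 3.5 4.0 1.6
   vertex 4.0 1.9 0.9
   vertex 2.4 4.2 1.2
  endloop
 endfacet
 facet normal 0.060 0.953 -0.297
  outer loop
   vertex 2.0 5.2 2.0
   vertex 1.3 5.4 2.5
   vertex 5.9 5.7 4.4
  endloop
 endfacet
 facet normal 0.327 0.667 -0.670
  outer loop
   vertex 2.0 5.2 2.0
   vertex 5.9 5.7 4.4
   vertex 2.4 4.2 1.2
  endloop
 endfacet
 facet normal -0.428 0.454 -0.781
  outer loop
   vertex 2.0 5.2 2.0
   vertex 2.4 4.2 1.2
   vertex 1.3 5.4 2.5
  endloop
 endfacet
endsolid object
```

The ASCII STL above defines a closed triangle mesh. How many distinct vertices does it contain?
10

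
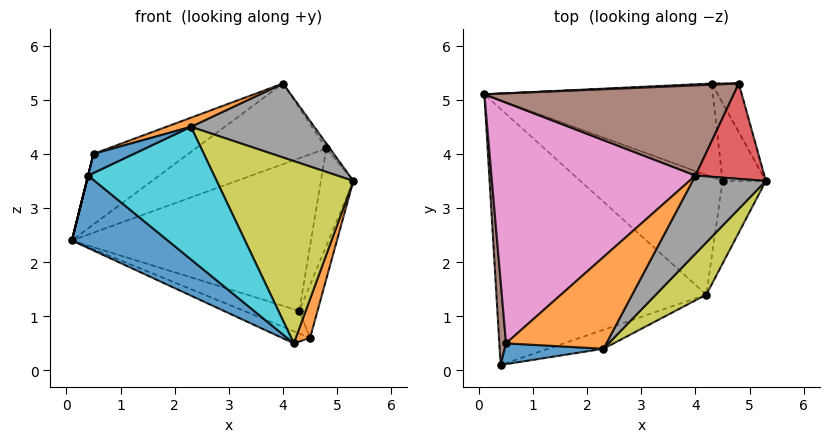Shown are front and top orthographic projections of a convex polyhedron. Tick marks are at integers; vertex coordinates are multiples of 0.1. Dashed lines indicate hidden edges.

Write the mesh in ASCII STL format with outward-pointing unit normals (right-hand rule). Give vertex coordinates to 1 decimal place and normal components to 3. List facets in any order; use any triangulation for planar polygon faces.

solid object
 facet normal -0.569 -0.224 -0.791
  outer loop
   vertex 4.2 1.4 0.5
   vertex 0.4 0.1 3.6
   vertex 0.1 5.1 2.4
  endloop
 endfacet
 facet normal 0.957 -0.124 -0.264
  outer loop
   vertex 4.5 3.5 0.6
   vertex 5.3 3.5 3.5
   vertex 4.2 1.4 0.5
  endloop
 endfacet
 facet normal 0.949 0.178 -0.262
  outer loop
   vertex 4.5 3.5 0.6
   vertex 4.3 5.3 1.1
   vertex 5.3 3.5 3.5
  endloop
 endfacet
 facet normal -0.347 0.094 -0.933
  outer loop
   vertex 4.5 3.5 0.6
   vertex 4.2 1.4 0.5
   vertex 0.1 5.1 2.4
  endloop
 endfacet
 facet normal -0.298 0.225 -0.928
  outer loop
   vertex 4.5 3.5 0.6
   vertex 0.1 5.1 2.4
   vertex 4.3 5.3 1.1
  endloop
 endfacet
 facet normal -0.970 0.000 0.243
  outer loop
   vertex 0.5 0.5 4.0
   vertex 0.1 5.1 2.4
   vertex 0.4 0.1 3.6
  endloop
 endfacet
 facet normal -0.518 0.241 0.821
  outer loop
   vertex 0.5 0.5 4.0
   vertex 4.0 3.6 5.3
   vertex 0.1 5.1 2.4
  endloop
 endfacet
 facet normal 0.690 -0.498 0.526
  outer loop
   vertex 2.3 0.4 4.5
   vertex 5.3 3.5 3.5
   vertex 4.0 3.6 5.3
  endloop
 endfacet
 facet normal 0.735 -0.652 0.186
  outer loop
   vertex 2.3 0.4 4.5
   vertex 4.2 1.4 0.5
   vertex 5.3 3.5 3.5
  endloop
 endfacet
 facet normal 0.218 -0.966 -0.138
  outer loop
   vertex 2.3 0.4 4.5
   vertex 0.4 0.1 3.6
   vertex 4.2 1.4 0.5
  endloop
 endfacet
 facet normal -0.235 -0.657 0.716
  outer loop
   vertex 2.3 0.4 4.5
   vertex 0.5 0.5 4.0
   vertex 0.4 0.1 3.6
  endloop
 endfacet
 facet normal -0.271 -0.095 0.958
  outer loop
   vertex 2.3 0.4 4.5
   vertex 4.0 3.6 5.3
   vertex 0.5 0.5 4.0
  endloop
 endfacet
 facet normal 0.937 0.312 -0.156
  outer loop
   vertex 4.8 5.3 4.1
   vertex 5.3 3.5 3.5
   vertex 4.3 5.3 1.1
  endloop
 endfacet
 facet normal 0.811 0.031 0.584
  outer loop
   vertex 4.8 5.3 4.1
   vertex 4.0 3.6 5.3
   vertex 5.3 3.5 3.5
  endloop
 endfacet
 facet normal -0.045 0.999 0.008
  outer loop
   vertex 4.8 5.3 4.1
   vertex 4.3 5.3 1.1
   vertex 0.1 5.1 2.4
  endloop
 endfacet
 facet normal -0.286 0.639 0.714
  outer loop
   vertex 4.8 5.3 4.1
   vertex 0.1 5.1 2.4
   vertex 4.0 3.6 5.3
  endloop
 endfacet
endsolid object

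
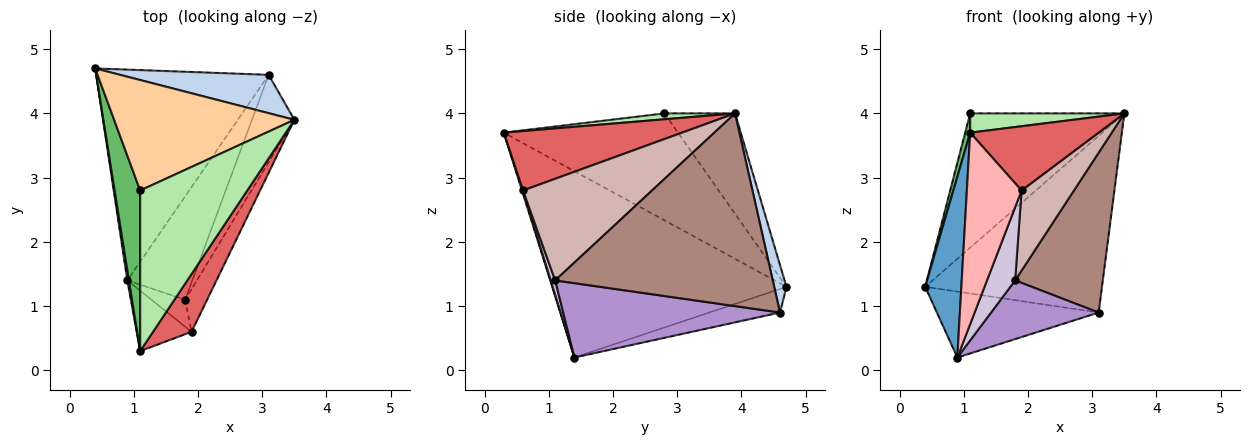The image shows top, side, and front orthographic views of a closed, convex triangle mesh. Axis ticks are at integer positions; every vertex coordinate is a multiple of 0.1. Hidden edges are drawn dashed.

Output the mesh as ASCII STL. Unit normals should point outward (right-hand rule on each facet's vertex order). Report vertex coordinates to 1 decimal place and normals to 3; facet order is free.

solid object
 facet normal -0.988 -0.153 0.009
  outer loop
   vertex 0.9 1.4 0.2
   vertex 1.1 0.3 3.7
   vertex 0.4 4.7 1.3
  endloop
 endfacet
 facet normal 0.067 0.975 0.211
  outer loop
   vertex 3.1 4.6 0.9
   vertex 0.4 4.7 1.3
   vertex 3.5 3.9 4.0
  endloop
 endfacet
 facet normal -0.129 0.296 -0.946
  outer loop
   vertex 3.1 4.6 0.9
   vertex 0.9 1.4 0.2
   vertex 0.4 4.7 1.3
  endloop
 endfacet
 facet normal -0.334 0.728 0.599
  outer loop
   vertex 1.1 2.8 4.0
   vertex 3.5 3.9 4.0
   vertex 0.4 4.7 1.3
  endloop
 endfacet
 facet normal -0.972 -0.028 0.232
  outer loop
   vertex 1.1 2.8 4.0
   vertex 0.4 4.7 1.3
   vertex 1.1 0.3 3.7
  endloop
 endfacet
 facet normal 0.055 -0.119 0.991
  outer loop
   vertex 1.1 2.8 4.0
   vertex 1.1 0.3 3.7
   vertex 3.5 3.9 4.0
  endloop
 endfacet
 facet normal 0.718 -0.517 0.466
  outer loop
   vertex 1.9 0.6 2.8
   vertex 3.5 3.9 4.0
   vertex 1.1 0.3 3.7
  endloop
 endfacet
 facet normal 0.019 -0.954 -0.301
  outer loop
   vertex 1.9 0.6 2.8
   vertex 1.1 0.3 3.7
   vertex 0.9 1.4 0.2
  endloop
 endfacet
 facet normal 0.705 -0.350 -0.616
  outer loop
   vertex 1.8 1.1 1.4
   vertex 0.9 1.4 0.2
   vertex 3.1 4.6 0.9
  endloop
 endfacet
 facet normal 0.147 -0.928 -0.342
  outer loop
   vertex 1.8 1.1 1.4
   vertex 1.9 0.6 2.8
   vertex 0.9 1.4 0.2
  endloop
 endfacet
 facet normal 0.909 -0.366 -0.200
  outer loop
   vertex 1.8 1.1 1.4
   vertex 3.1 4.6 0.9
   vertex 3.5 3.9 4.0
  endloop
 endfacet
 facet normal 0.908 -0.369 -0.197
  outer loop
   vertex 1.8 1.1 1.4
   vertex 3.5 3.9 4.0
   vertex 1.9 0.6 2.8
  endloop
 endfacet
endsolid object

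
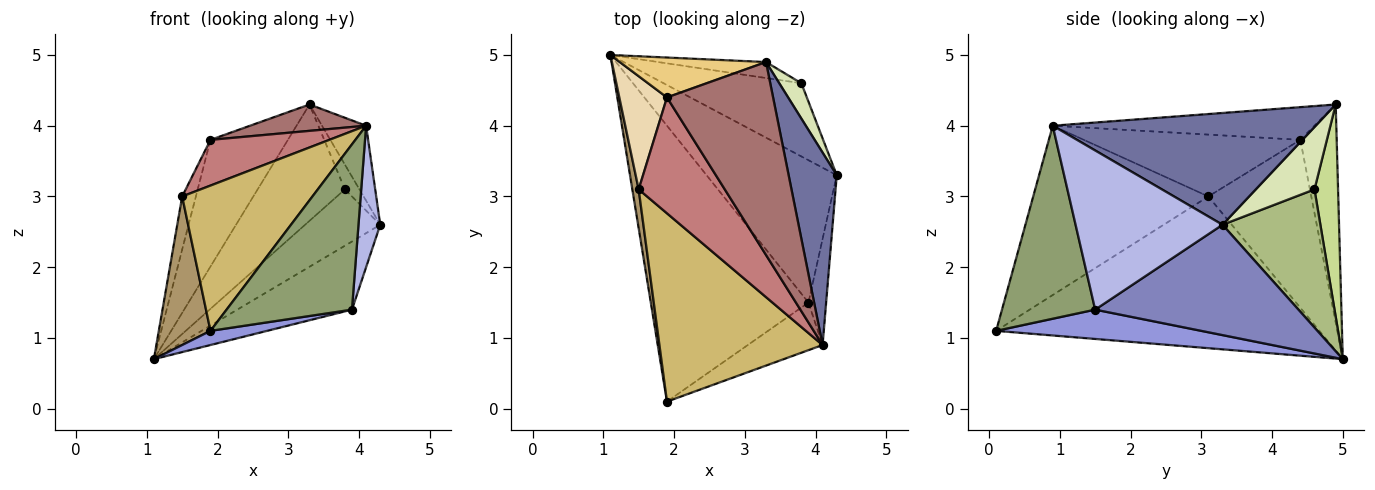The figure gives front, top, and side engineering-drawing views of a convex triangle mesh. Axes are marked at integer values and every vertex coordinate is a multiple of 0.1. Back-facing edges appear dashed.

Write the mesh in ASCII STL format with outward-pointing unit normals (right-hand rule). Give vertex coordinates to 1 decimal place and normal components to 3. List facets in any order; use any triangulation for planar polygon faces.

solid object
 facet normal 0.908 0.152 0.391
  outer loop
   vertex 4.1 0.9 4.0
   vertex 4.3 3.3 2.6
   vertex 3.3 4.9 4.3
  endloop
 endfacet
 facet normal 0.608 0.343 -0.717
  outer loop
   vertex 3.9 1.5 1.4
   vertex 1.1 5.0 0.7
   vertex 4.3 3.3 2.6
  endloop
 endfacet
 facet normal 0.183 -0.050 -0.982
  outer loop
   vertex 3.9 1.5 1.4
   vertex 1.9 0.1 1.1
   vertex 1.1 5.0 0.7
  endloop
 endfacet
 facet normal 0.983 -0.146 -0.109
  outer loop
   vertex 3.9 1.5 1.4
   vertex 4.3 3.3 2.6
   vertex 4.1 0.9 4.0
  endloop
 endfacet
 facet normal 0.581 -0.782 -0.225
  outer loop
   vertex 3.9 1.5 1.4
   vertex 4.1 0.9 4.0
   vertex 1.9 0.1 1.1
  endloop
 endfacet
 facet normal 0.622 0.478 -0.620
  outer loop
   vertex 3.8 4.6 3.1
   vertex 4.3 3.3 2.6
   vertex 1.1 5.0 0.7
  endloop
 endfacet
 facet normal 0.259 0.957 -0.131
  outer loop
   vertex 3.8 4.6 3.1
   vertex 1.1 5.0 0.7
   vertex 3.3 4.9 4.3
  endloop
 endfacet
 facet normal 0.918 0.228 0.325
  outer loop
   vertex 3.8 4.6 3.1
   vertex 3.3 4.9 4.3
   vertex 4.3 3.3 2.6
  endloop
 endfacet
 facet normal -0.987 -0.158 0.041
  outer loop
   vertex 1.5 3.1 3.0
   vertex 1.1 5.0 0.7
   vertex 1.9 0.1 1.1
  endloop
 endfacet
 facet normal -0.635 -0.472 0.612
  outer loop
   vertex 1.5 3.1 3.0
   vertex 1.9 0.1 1.1
   vertex 4.1 0.9 4.0
  endloop
 endfacet
 facet normal -0.409 0.871 0.274
  outer loop
   vertex 1.9 4.4 3.8
   vertex 3.3 4.9 4.3
   vertex 1.1 5.0 0.7
  endloop
 endfacet
 facet normal -0.954 0.127 0.271
  outer loop
   vertex 1.9 4.4 3.8
   vertex 1.1 5.0 0.7
   vertex 1.5 3.1 3.0
  endloop
 endfacet
 facet normal -0.292 -0.129 0.948
  outer loop
   vertex 1.9 4.4 3.8
   vertex 4.1 0.9 4.0
   vertex 3.3 4.9 4.3
  endloop
 endfacet
 facet normal -0.556 -0.305 0.773
  outer loop
   vertex 1.9 4.4 3.8
   vertex 1.5 3.1 3.0
   vertex 4.1 0.9 4.0
  endloop
 endfacet
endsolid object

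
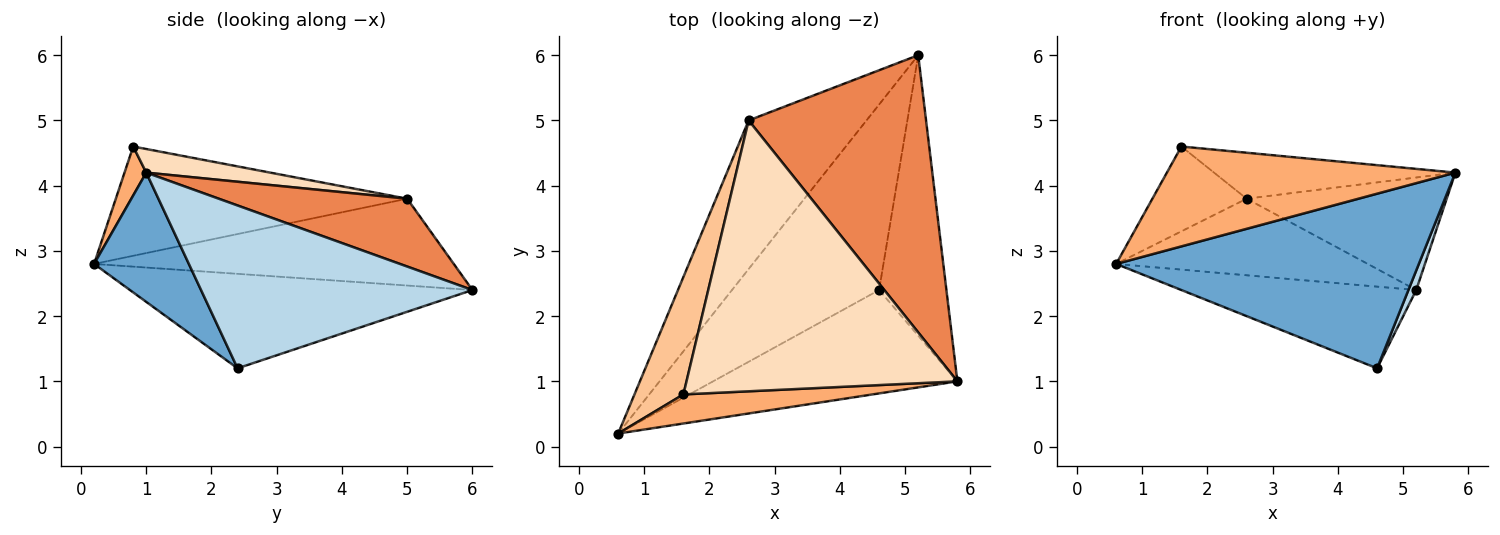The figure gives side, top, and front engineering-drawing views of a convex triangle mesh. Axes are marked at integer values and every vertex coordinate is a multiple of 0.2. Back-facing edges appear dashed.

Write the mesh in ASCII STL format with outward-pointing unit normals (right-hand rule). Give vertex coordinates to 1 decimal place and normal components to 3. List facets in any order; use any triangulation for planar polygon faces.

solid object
 facet normal 0.260 -0.831 -0.492
  outer loop
   vertex 4.6 2.4 1.2
   vertex 5.8 1.0 4.2
   vertex 0.6 0.2 2.8
  endloop
 endfacet
 facet normal -0.507 0.347 -0.789
  outer loop
   vertex 4.6 2.4 1.2
   vertex 0.6 0.2 2.8
   vertex 5.2 6.0 2.4
  endloop
 endfacet
 facet normal 0.924 -0.027 -0.382
  outer loop
   vertex 4.6 2.4 1.2
   vertex 5.2 6.0 2.4
   vertex 5.8 1.0 4.2
  endloop
 endfacet
 facet normal -0.548 0.383 -0.744
  outer loop
   vertex 2.6 5.0 3.8
   vertex 5.2 6.0 2.4
   vertex 0.6 0.2 2.8
  endloop
 endfacet
 facet normal 0.334 0.354 0.873
  outer loop
   vertex 2.6 5.0 3.8
   vertex 5.8 1.0 4.2
   vertex 5.2 6.0 2.4
  endloop
 endfacet
 facet normal 0.072 -0.958 0.279
  outer loop
   vertex 1.6 0.8 4.6
   vertex 0.6 0.2 2.8
   vertex 5.8 1.0 4.2
  endloop
 endfacet
 facet normal -0.875 0.283 0.392
  outer loop
   vertex 1.6 0.8 4.6
   vertex 2.6 5.0 3.8
   vertex 0.6 0.2 2.8
  endloop
 endfacet
 facet normal 0.086 0.167 0.982
  outer loop
   vertex 1.6 0.8 4.6
   vertex 5.8 1.0 4.2
   vertex 2.6 5.0 3.8
  endloop
 endfacet
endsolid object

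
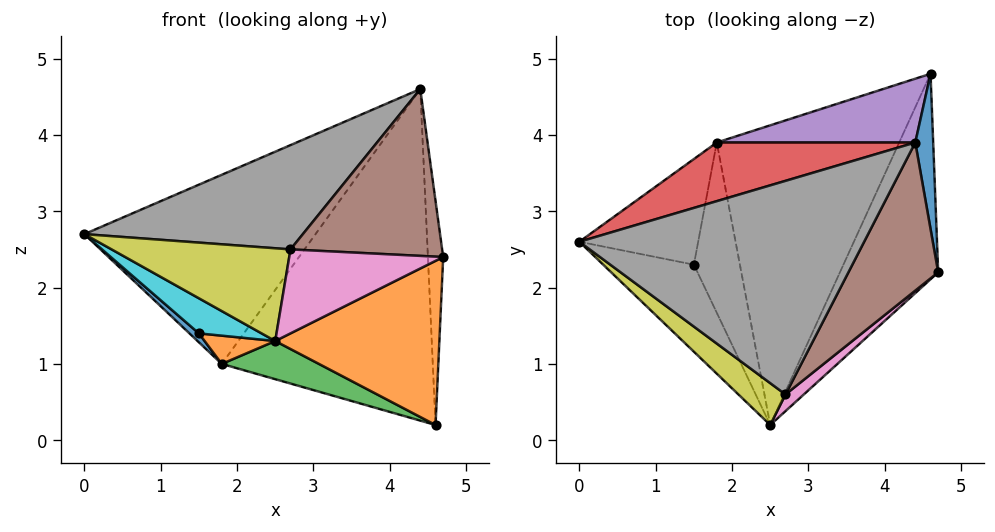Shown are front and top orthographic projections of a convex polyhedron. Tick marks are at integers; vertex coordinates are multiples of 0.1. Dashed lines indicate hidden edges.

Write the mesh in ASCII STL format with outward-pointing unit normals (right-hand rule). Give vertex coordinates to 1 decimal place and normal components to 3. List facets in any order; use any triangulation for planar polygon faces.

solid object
 facet normal 0.994 0.092 0.064
  outer loop
   vertex 4.4 3.9 4.6
   vertex 4.7 2.2 2.4
   vertex 4.6 4.8 0.2
  endloop
 endfacet
 facet normal 0.692 -0.451 -0.564
  outer loop
   vertex 2.5 0.2 1.3
   vertex 4.6 4.8 0.2
   vertex 4.7 2.2 2.4
  endloop
 endfacet
 facet normal -0.236 -0.123 -0.964
  outer loop
   vertex 1.8 3.9 1.0
   vertex 4.6 4.8 0.2
   vertex 2.5 0.2 1.3
  endloop
 endfacet
 facet normal -0.379 0.884 0.274
  outer loop
   vertex 1.8 3.9 1.0
   vertex 0.0 2.6 2.7
   vertex 4.4 3.9 4.6
  endloop
 endfacet
 facet normal -0.253 0.950 0.183
  outer loop
   vertex 1.8 3.9 1.0
   vertex 4.4 3.9 4.6
   vertex 4.6 4.8 0.2
  endloop
 endfacet
 facet normal 0.534 -0.632 0.561
  outer loop
   vertex 2.7 0.6 2.5
   vertex 4.7 2.2 2.4
   vertex 4.4 3.9 4.6
  endloop
 endfacet
 facet normal 0.622 -0.768 0.152
  outer loop
   vertex 2.7 0.6 2.5
   vertex 2.5 0.2 1.3
   vertex 4.7 2.2 2.4
  endloop
 endfacet
 facet normal -0.250 -0.425 0.870
  outer loop
   vertex 2.7 0.6 2.5
   vertex 4.4 3.9 4.6
   vertex 0.0 2.6 2.7
  endloop
 endfacet
 facet normal -0.542 -0.766 0.346
  outer loop
   vertex 2.7 0.6 2.5
   vertex 0.0 2.6 2.7
   vertex 2.5 0.2 1.3
  endloop
 endfacet
 facet normal -0.660 -0.281 -0.697
  outer loop
   vertex 1.5 2.3 1.4
   vertex 2.5 0.2 1.3
   vertex 0.0 2.6 2.7
  endloop
 endfacet
 facet normal -0.661 -0.063 -0.748
  outer loop
   vertex 1.5 2.3 1.4
   vertex 0.0 2.6 2.7
   vertex 1.8 3.9 1.0
  endloop
 endfacet
 facet normal -0.405 -0.150 -0.902
  outer loop
   vertex 1.5 2.3 1.4
   vertex 1.8 3.9 1.0
   vertex 2.5 0.2 1.3
  endloop
 endfacet
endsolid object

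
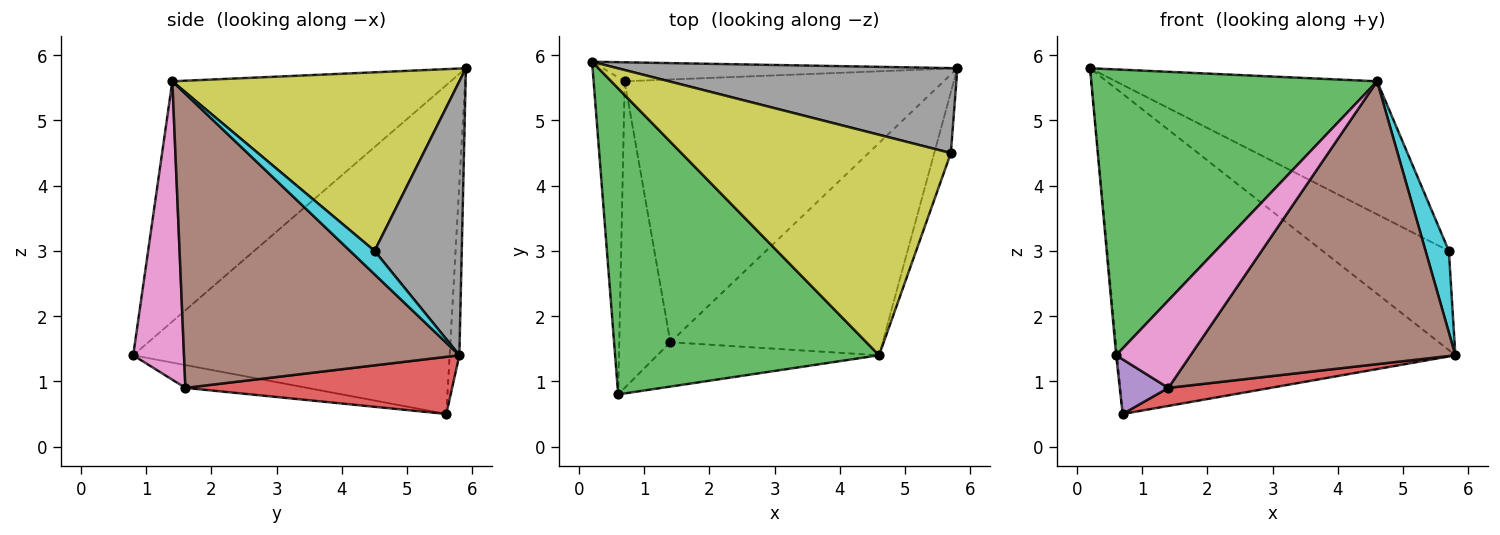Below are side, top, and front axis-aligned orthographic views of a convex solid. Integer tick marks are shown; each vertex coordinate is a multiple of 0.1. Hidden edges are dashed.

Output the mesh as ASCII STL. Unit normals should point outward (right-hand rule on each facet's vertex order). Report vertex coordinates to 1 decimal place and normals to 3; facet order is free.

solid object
 facet normal -0.029 0.998 -0.059
  outer loop
   vertex 0.7 5.6 0.5
   vertex 0.2 5.9 5.8
   vertex 5.8 5.8 1.4
  endloop
 endfacet
 facet normal -0.996 0.003 -0.094
  outer loop
   vertex 0.7 5.6 0.5
   vertex 0.6 0.8 1.4
   vertex 0.2 5.9 5.8
  endloop
 endfacet
 facet normal -0.554 -0.568 0.609
  outer loop
   vertex 4.6 1.4 5.6
   vertex 0.2 5.9 5.8
   vertex 0.6 0.8 1.4
  endloop
 endfacet
 facet normal 0.176 -0.067 -0.982
  outer loop
   vertex 1.4 1.6 0.9
   vertex 0.7 5.6 0.5
   vertex 5.8 5.8 1.4
  endloop
 endfacet
 facet normal -0.403 -0.161 -0.901
  outer loop
   vertex 1.4 1.6 0.9
   vertex 0.6 0.8 1.4
   vertex 0.7 5.6 0.5
  endloop
 endfacet
 facet normal 0.639 -0.615 -0.462
  outer loop
   vertex 1.4 1.6 0.9
   vertex 5.8 5.8 1.4
   vertex 4.6 1.4 5.6
  endloop
 endfacet
 facet normal 0.520 -0.762 -0.387
  outer loop
   vertex 1.4 1.6 0.9
   vertex 4.6 1.4 5.6
   vertex 0.6 0.8 1.4
  endloop
 endfacet
 facet normal 0.464 0.673 0.576
  outer loop
   vertex 5.7 4.5 3.0
   vertex 5.8 5.8 1.4
   vertex 0.2 5.9 5.8
  endloop
 endfacet
 facet normal 0.493 0.449 0.745
  outer loop
   vertex 5.7 4.5 3.0
   vertex 0.2 5.9 5.8
   vertex 4.6 1.4 5.6
  endloop
 endfacet
 facet normal 0.645 -0.612 -0.457
  outer loop
   vertex 5.7 4.5 3.0
   vertex 4.6 1.4 5.6
   vertex 5.8 5.8 1.4
  endloop
 endfacet
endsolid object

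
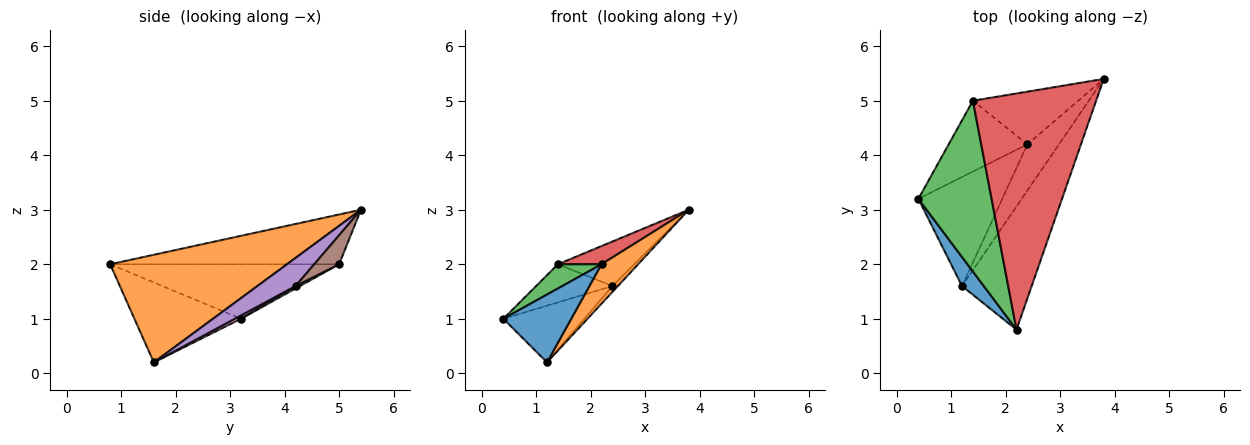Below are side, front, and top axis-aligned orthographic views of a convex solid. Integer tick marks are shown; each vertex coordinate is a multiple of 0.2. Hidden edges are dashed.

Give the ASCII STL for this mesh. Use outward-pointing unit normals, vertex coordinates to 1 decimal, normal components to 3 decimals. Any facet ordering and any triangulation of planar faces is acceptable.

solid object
 facet normal -0.822 -0.523 0.224
  outer loop
   vertex 1.2 1.6 0.2
   vertex 2.2 0.8 2.0
   vertex 0.4 3.2 1.0
  endloop
 endfacet
 facet normal 0.827 -0.171 -0.536
  outer loop
   vertex 1.2 1.6 0.2
   vertex 3.8 5.4 3.0
   vertex 2.2 0.8 2.0
  endloop
 endfacet
 facet normal -0.593 -0.113 0.797
  outer loop
   vertex 1.4 5.0 2.0
   vertex 0.4 3.2 1.0
   vertex 2.2 0.8 2.0
  endloop
 endfacet
 facet normal -0.374 -0.071 0.925
  outer loop
   vertex 1.4 5.0 2.0
   vertex 2.2 0.8 2.0
   vertex 3.8 5.4 3.0
  endloop
 endfacet
 facet normal 0.662 0.095 -0.743
  outer loop
   vertex 2.4 4.2 1.6
   vertex 3.8 5.4 3.0
   vertex 1.2 1.6 0.2
  endloop
 endfacet
 facet normal 0.206 0.631 -0.747
  outer loop
   vertex 2.4 4.2 1.6
   vertex 1.4 5.0 2.0
   vertex 3.8 5.4 3.0
  endloop
 endfacet
 facet normal 0.035 0.461 -0.887
  outer loop
   vertex 2.4 4.2 1.6
   vertex 1.2 1.6 0.2
   vertex 0.4 3.2 1.0
  endloop
 endfacet
 facet normal 0.027 0.474 -0.880
  outer loop
   vertex 2.4 4.2 1.6
   vertex 0.4 3.2 1.0
   vertex 1.4 5.0 2.0
  endloop
 endfacet
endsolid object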